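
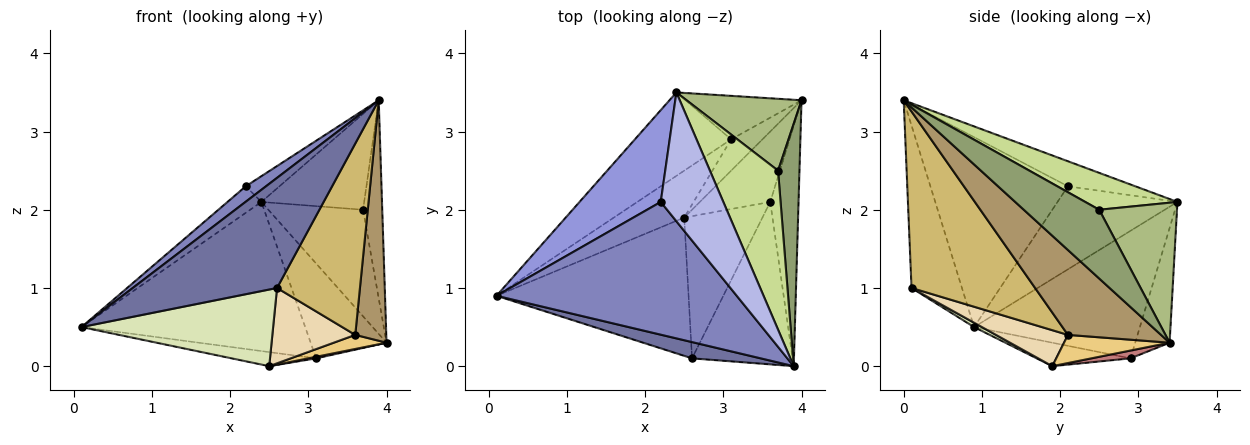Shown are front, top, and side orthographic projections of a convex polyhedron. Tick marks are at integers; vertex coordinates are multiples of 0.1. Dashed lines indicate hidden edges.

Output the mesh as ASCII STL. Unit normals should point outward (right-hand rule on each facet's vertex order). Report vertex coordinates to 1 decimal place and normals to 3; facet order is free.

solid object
 facet normal -0.327 -0.935 0.138
  outer loop
   vertex 2.6 0.1 1.0
   vertex 3.9 0.0 3.4
   vertex 0.1 0.9 0.5
  endloop
 endfacet
 facet normal -0.618 -0.091 0.781
  outer loop
   vertex 2.2 2.1 2.3
   vertex 0.1 0.9 0.5
   vertex 3.9 0.0 3.4
  endloop
 endfacet
 facet normal -0.701 0.198 0.685
  outer loop
   vertex 2.2 2.1 2.3
   vertex 2.4 3.5 2.1
   vertex 0.1 0.9 0.5
  endloop
 endfacet
 facet normal -0.365 0.183 0.913
  outer loop
   vertex 2.2 2.1 2.3
   vertex 3.9 0.0 3.4
   vertex 2.4 3.5 2.1
  endloop
 endfacet
 facet normal 0.928 0.236 0.289
  outer loop
   vertex 3.7 2.5 2.0
   vertex 3.9 0.0 3.4
   vertex 4.0 3.4 0.3
  endloop
 endfacet
 facet normal 0.563 0.685 0.462
  outer loop
   vertex 3.7 2.5 2.0
   vertex 4.0 3.4 0.3
   vertex 2.4 3.5 2.1
  endloop
 endfacet
 facet normal 0.420 0.469 0.777
  outer loop
   vertex 3.7 2.5 2.0
   vertex 2.4 3.5 2.1
   vertex 3.9 0.0 3.4
  endloop
 endfacet
 facet normal 0.020 -0.485 -0.874
  outer loop
   vertex 2.5 1.9 0.0
   vertex 2.6 0.1 1.0
   vertex 0.1 0.9 0.5
  endloop
 endfacet
 facet normal 0.905 -0.302 -0.302
  outer loop
   vertex 3.6 2.1 0.4
   vertex 4.0 3.4 0.3
   vertex 3.9 0.0 3.4
  endloop
 endfacet
 facet normal 0.751 -0.504 -0.428
  outer loop
   vertex 3.6 2.1 0.4
   vertex 3.9 0.0 3.4
   vertex 2.6 0.1 1.0
  endloop
 endfacet
 facet normal 0.365 -0.183 -0.913
  outer loop
   vertex 3.6 2.1 0.4
   vertex 2.5 1.9 0.0
   vertex 4.0 3.4 0.3
  endloop
 endfacet
 facet normal 0.377 -0.434 -0.819
  outer loop
   vertex 3.6 2.1 0.4
   vertex 2.6 0.1 1.0
   vertex 2.5 1.9 0.0
  endloop
 endfacet
 facet normal -0.304 0.274 -0.912
  outer loop
   vertex 3.1 2.9 0.1
   vertex 2.5 1.9 0.0
   vertex 0.1 0.9 0.5
  endloop
 endfacet
 facet normal 0.242 -0.048 -0.969
  outer loop
   vertex 3.1 2.9 0.1
   vertex 4.0 3.4 0.3
   vertex 2.5 1.9 0.0
  endloop
 endfacet
 facet normal -0.543 0.733 -0.410
  outer loop
   vertex 3.1 2.9 0.1
   vertex 0.1 0.9 0.5
   vertex 2.4 3.5 2.1
  endloop
 endfacet
 facet normal -0.381 0.840 -0.385
  outer loop
   vertex 3.1 2.9 0.1
   vertex 2.4 3.5 2.1
   vertex 4.0 3.4 0.3
  endloop
 endfacet
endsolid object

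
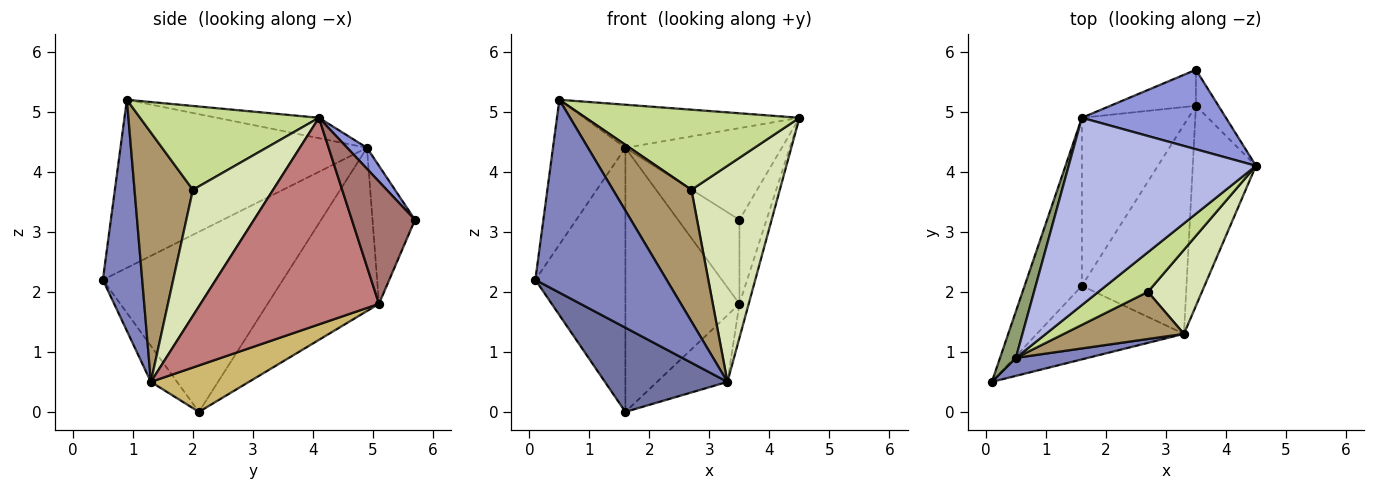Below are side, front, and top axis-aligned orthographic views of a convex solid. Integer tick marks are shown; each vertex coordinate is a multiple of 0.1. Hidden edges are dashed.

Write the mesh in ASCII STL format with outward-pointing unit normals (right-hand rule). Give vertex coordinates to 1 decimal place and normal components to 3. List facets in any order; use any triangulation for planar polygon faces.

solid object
 facet normal -0.159 -0.744 -0.649
  outer loop
   vertex 3.3 1.3 0.5
   vertex 0.1 0.5 2.2
   vertex 1.6 2.1 0.0
  endloop
 endfacet
 facet normal 0.286 -0.954 0.089
  outer loop
   vertex 3.3 1.3 0.5
   vertex 0.5 0.9 5.2
   vertex 0.1 0.5 2.2
  endloop
 endfacet
 facet normal 0.095 0.752 0.652
  outer loop
   vertex 1.6 4.9 4.4
   vertex 4.5 4.1 4.9
   vertex 3.5 5.7 3.2
  endloop
 endfacet
 facet normal -0.106 0.223 0.969
  outer loop
   vertex 1.6 4.9 4.4
   vertex 0.5 0.9 5.2
   vertex 4.5 4.1 4.9
  endloop
 endfacet
 facet normal -0.956 0.281 0.090
  outer loop
   vertex 1.6 4.9 4.4
   vertex 0.1 0.5 2.2
   vertex 0.5 0.9 5.2
  endloop
 endfacet
 facet normal -0.860 0.430 -0.274
  outer loop
   vertex 1.6 4.9 4.4
   vertex 1.6 2.1 0.0
   vertex 0.1 0.5 2.2
  endloop
 endfacet
 facet normal 0.600 -0.717 0.354
  outer loop
   vertex 2.7 2.0 3.7
   vertex 4.5 4.1 4.9
   vertex 0.5 0.9 5.2
  endloop
 endfacet
 facet normal 0.646 -0.712 0.277
  outer loop
   vertex 2.7 2.0 3.7
   vertex 3.3 1.3 0.5
   vertex 4.5 4.1 4.9
  endloop
 endfacet
 facet normal 0.574 -0.771 0.276
  outer loop
   vertex 2.7 2.0 3.7
   vertex 0.5 0.9 5.2
   vertex 3.3 1.3 0.5
  endloop
 endfacet
 facet normal 0.390 0.280 -0.877
  outer loop
   vertex 3.5 5.1 1.8
   vertex 3.3 1.3 0.5
   vertex 1.6 2.1 0.0
  endloop
 endfacet
 facet normal -0.537 0.776 -0.332
  outer loop
   vertex 3.5 5.1 1.8
   vertex 1.6 4.9 4.4
   vertex 3.5 5.7 3.2
  endloop
 endfacet
 facet normal -0.636 0.651 -0.414
  outer loop
   vertex 3.5 5.1 1.8
   vertex 1.6 2.1 0.0
   vertex 1.6 4.9 4.4
  endloop
 endfacet
 facet normal 0.906 0.389 -0.167
  outer loop
   vertex 3.5 5.1 1.8
   vertex 3.5 5.7 3.2
   vertex 4.5 4.1 4.9
  endloop
 endfacet
 facet normal 0.955 0.050 -0.292
  outer loop
   vertex 3.5 5.1 1.8
   vertex 4.5 4.1 4.9
   vertex 3.3 1.3 0.5
  endloop
 endfacet
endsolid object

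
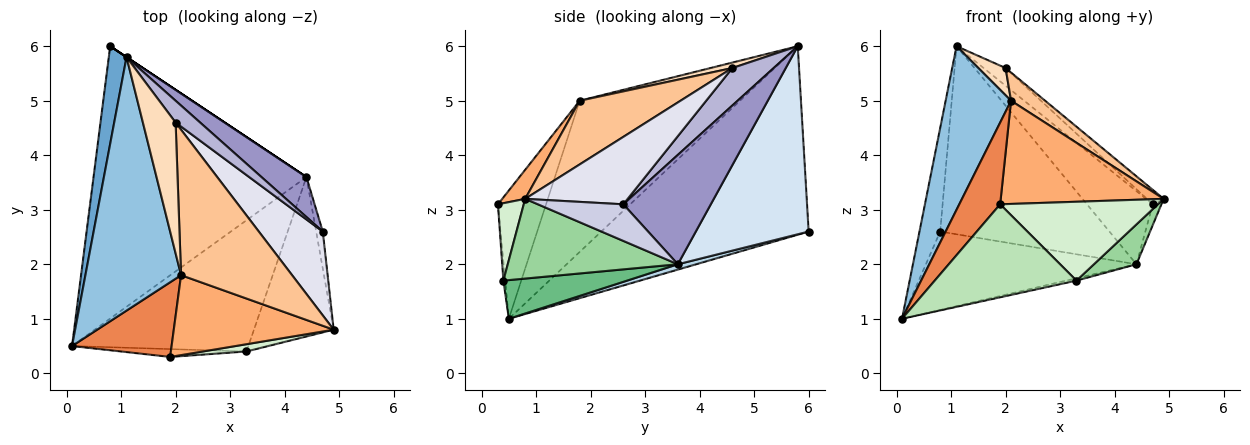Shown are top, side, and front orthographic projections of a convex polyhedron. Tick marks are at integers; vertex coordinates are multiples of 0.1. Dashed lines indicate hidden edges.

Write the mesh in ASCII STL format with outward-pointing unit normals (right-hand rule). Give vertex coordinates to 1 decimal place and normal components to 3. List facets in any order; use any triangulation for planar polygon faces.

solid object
 facet normal -0.991 0.099 0.093
  outer loop
   vertex 1.1 5.8 6.0
   vertex 0.8 6.0 2.6
   vertex 0.1 0.5 1.0
  endloop
 endfacet
 facet normal -0.799 -0.326 0.505
  outer loop
   vertex 2.1 1.8 5.0
   vertex 1.1 5.8 6.0
   vertex 0.1 0.5 1.0
  endloop
 endfacet
 facet normal 0.024 0.276 -0.961
  outer loop
   vertex 4.4 3.6 2.0
   vertex 0.1 0.5 1.0
   vertex 0.8 6.0 2.6
  endloop
 endfacet
 facet normal 0.555 0.832 0.000
  outer loop
   vertex 4.4 3.6 2.0
   vertex 0.8 6.0 2.6
   vertex 1.1 5.8 6.0
  endloop
 endfacet
 facet normal -0.656 -0.557 0.509
  outer loop
   vertex 1.9 0.3 3.1
   vertex 2.1 1.8 5.0
   vertex 0.1 0.5 1.0
  endloop
 endfacet
 facet normal 0.111 -0.786 0.609
  outer loop
   vertex 1.9 0.3 3.1
   vertex 4.9 0.8 3.2
   vertex 2.1 1.8 5.0
  endloop
 endfacet
 facet normal 0.491 -0.166 0.855
  outer loop
   vertex 2.0 4.6 5.6
   vertex 2.1 1.8 5.0
   vertex 4.9 0.8 3.2
  endloop
 endfacet
 facet normal 0.161 -0.201 0.966
  outer loop
   vertex 2.0 4.6 5.6
   vertex 1.1 5.8 6.0
   vertex 2.1 1.8 5.0
  endloop
 endfacet
 facet normal 0.214 0.018 -0.977
  outer loop
   vertex 3.3 0.4 1.7
   vertex 0.1 0.5 1.0
   vertex 4.4 3.6 2.0
  endloop
 endfacet
 facet normal 0.696 -0.174 -0.696
  outer loop
   vertex 3.3 0.4 1.7
   vertex 4.4 3.6 2.0
   vertex 4.9 0.8 3.2
  endloop
 endfacet
 facet normal -0.013 -0.996 -0.084
  outer loop
   vertex 3.3 0.4 1.7
   vertex 1.9 0.3 3.1
   vertex 0.1 0.5 1.0
  endloop
 endfacet
 facet normal 0.161 -0.983 0.091
  outer loop
   vertex 3.3 0.4 1.7
   vertex 4.9 0.8 3.2
   vertex 1.9 0.3 3.1
  endloop
 endfacet
 facet normal 0.759 0.571 0.312
  outer loop
   vertex 4.7 2.6 3.1
   vertex 4.4 3.6 2.0
   vertex 1.1 5.8 6.0
  endloop
 endfacet
 facet normal 0.764 0.407 0.500
  outer loop
   vertex 4.7 2.6 3.1
   vertex 1.1 5.8 6.0
   vertex 2.0 4.6 5.6
  endloop
 endfacet
 facet normal 0.979 0.099 -0.177
  outer loop
   vertex 4.7 2.6 3.1
   vertex 4.9 0.8 3.2
   vertex 4.4 3.6 2.0
  endloop
 endfacet
 facet normal 0.720 0.118 0.684
  outer loop
   vertex 4.7 2.6 3.1
   vertex 2.0 4.6 5.6
   vertex 4.9 0.8 3.2
  endloop
 endfacet
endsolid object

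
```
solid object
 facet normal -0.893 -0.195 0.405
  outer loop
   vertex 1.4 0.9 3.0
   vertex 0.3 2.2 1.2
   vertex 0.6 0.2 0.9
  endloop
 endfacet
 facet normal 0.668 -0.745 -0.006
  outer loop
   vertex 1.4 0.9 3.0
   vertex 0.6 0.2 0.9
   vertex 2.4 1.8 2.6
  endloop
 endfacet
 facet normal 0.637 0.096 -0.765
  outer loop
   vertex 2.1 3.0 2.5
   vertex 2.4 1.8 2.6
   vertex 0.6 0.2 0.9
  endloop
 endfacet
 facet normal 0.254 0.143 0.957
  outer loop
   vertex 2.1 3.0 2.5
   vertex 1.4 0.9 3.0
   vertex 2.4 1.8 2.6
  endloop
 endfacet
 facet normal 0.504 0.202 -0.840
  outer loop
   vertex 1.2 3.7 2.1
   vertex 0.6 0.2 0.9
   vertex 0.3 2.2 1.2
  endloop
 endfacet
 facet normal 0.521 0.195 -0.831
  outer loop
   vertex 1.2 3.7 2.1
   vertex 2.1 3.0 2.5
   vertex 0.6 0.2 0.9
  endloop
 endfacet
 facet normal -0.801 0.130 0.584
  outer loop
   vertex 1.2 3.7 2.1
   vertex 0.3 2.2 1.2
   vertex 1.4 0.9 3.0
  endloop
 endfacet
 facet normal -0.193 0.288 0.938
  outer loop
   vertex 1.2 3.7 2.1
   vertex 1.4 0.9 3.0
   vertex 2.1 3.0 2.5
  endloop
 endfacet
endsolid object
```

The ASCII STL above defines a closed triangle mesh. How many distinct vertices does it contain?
6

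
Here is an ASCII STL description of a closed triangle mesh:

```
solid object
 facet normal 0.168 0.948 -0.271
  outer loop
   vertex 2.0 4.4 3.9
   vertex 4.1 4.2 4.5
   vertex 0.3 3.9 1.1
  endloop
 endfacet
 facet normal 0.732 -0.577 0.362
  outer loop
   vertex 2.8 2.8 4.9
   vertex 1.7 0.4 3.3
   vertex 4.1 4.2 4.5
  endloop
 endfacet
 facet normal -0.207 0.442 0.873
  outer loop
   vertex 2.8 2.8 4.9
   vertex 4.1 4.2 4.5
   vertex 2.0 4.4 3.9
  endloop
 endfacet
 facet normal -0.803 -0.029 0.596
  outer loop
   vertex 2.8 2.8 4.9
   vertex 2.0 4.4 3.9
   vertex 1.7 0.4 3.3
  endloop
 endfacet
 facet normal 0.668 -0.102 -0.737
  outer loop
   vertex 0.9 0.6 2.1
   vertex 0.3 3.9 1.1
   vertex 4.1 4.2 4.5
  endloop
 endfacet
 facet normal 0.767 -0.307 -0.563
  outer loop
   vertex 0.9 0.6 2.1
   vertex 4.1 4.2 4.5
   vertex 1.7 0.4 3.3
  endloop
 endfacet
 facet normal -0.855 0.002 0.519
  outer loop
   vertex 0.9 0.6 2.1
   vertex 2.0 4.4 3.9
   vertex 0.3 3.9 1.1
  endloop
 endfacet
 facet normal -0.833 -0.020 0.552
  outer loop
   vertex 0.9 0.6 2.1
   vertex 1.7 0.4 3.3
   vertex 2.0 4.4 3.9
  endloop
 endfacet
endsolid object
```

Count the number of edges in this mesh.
12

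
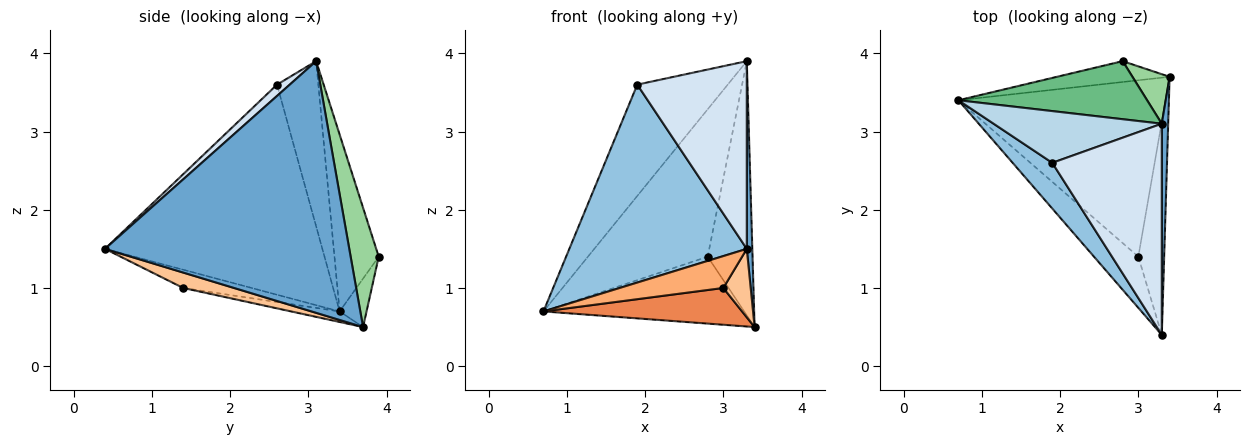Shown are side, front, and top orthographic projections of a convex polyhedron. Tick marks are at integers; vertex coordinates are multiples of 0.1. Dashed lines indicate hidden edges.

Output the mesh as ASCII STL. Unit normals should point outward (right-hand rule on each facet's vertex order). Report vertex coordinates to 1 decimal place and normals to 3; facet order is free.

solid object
 facet normal 0.999 -0.023 0.025
  outer loop
   vertex 3.3 3.1 3.9
   vertex 3.3 0.4 1.5
   vertex 3.4 3.7 0.5
  endloop
 endfacet
 facet normal -0.767 -0.626 0.145
  outer loop
   vertex 1.9 2.6 3.6
   vertex 0.7 3.4 0.7
   vertex 3.3 0.4 1.5
  endloop
 endfacet
 facet normal -0.383 0.838 0.389
  outer loop
   vertex 1.9 2.6 3.6
   vertex 3.3 3.1 3.9
   vertex 0.7 3.4 0.7
  endloop
 endfacet
 facet normal 0.077 -0.662 0.745
  outer loop
   vertex 1.9 2.6 3.6
   vertex 3.3 0.4 1.5
   vertex 3.3 3.1 3.9
  endloop
 endfacet
 facet normal -0.050 -0.204 -0.978
  outer loop
   vertex 3.0 1.4 1.0
   vertex 0.7 3.4 0.7
   vertex 3.4 3.7 0.5
  endloop
 endfacet
 facet normal -0.330 -0.499 -0.801
  outer loop
   vertex 3.0 1.4 1.0
   vertex 3.3 0.4 1.5
   vertex 0.7 3.4 0.7
  endloop
 endfacet
 facet normal 0.494 -0.266 -0.828
  outer loop
   vertex 3.0 1.4 1.0
   vertex 3.4 3.7 0.5
   vertex 3.3 0.4 1.5
  endloop
 endfacet
 facet normal -0.127 0.947 -0.295
  outer loop
   vertex 2.8 3.9 1.4
   vertex 3.4 3.7 0.5
   vertex 0.7 3.4 0.7
  endloop
 endfacet
 facet normal -0.325 0.880 0.347
  outer loop
   vertex 2.8 3.9 1.4
   vertex 0.7 3.4 0.7
   vertex 3.3 3.1 3.9
  endloop
 endfacet
 facet normal 0.523 0.836 0.163
  outer loop
   vertex 2.8 3.9 1.4
   vertex 3.3 3.1 3.9
   vertex 3.4 3.7 0.5
  endloop
 endfacet
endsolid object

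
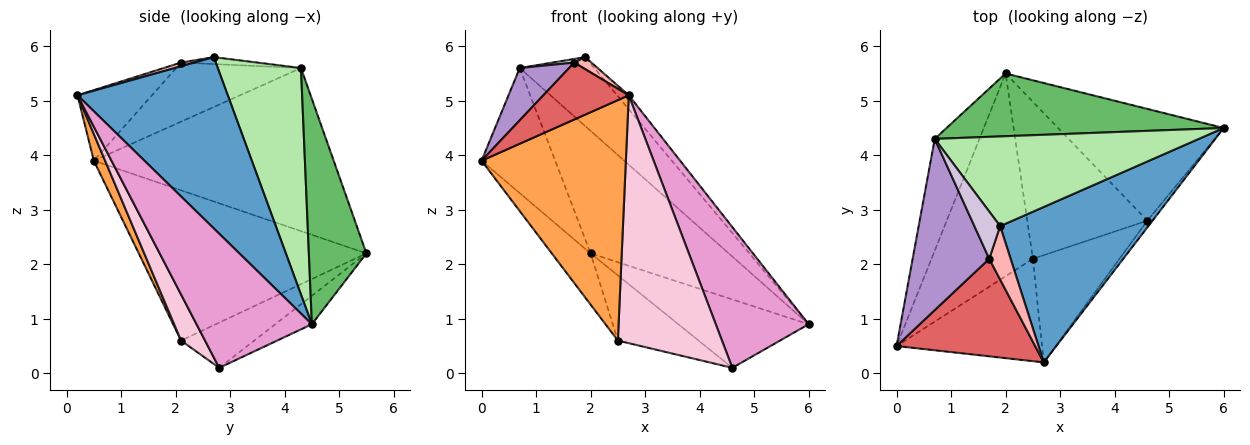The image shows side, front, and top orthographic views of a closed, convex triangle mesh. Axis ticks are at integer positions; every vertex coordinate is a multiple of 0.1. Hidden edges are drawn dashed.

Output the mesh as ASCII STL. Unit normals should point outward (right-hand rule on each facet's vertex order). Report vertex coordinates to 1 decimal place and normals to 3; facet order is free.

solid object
 facet normal 0.755 0.059 0.653
  outer loop
   vertex 2.7 0.2 5.1
   vertex 6.0 4.5 0.9
   vertex 1.9 2.7 5.8
  endloop
 endfacet
 facet normal -0.821 0.140 -0.554
  outer loop
   vertex 2.5 2.1 0.6
   vertex 0.0 0.5 3.9
   vertex 2.0 5.5 2.2
  endloop
 endfacet
 facet normal 0.072 -0.918 -0.391
  outer loop
   vertex 2.5 2.1 0.6
   vertex 2.7 0.2 5.1
   vertex 0.0 0.5 3.9
  endloop
 endfacet
 facet normal -0.925 0.284 -0.253
  outer loop
   vertex 0.7 4.3 5.6
   vertex 2.0 5.5 2.2
   vertex 0.0 0.5 3.9
  endloop
 endfacet
 facet normal 0.348 0.835 0.427
  outer loop
   vertex 0.7 4.3 5.6
   vertex 6.0 4.5 0.9
   vertex 2.0 5.5 2.2
  endloop
 endfacet
 facet normal 0.562 0.504 0.656
  outer loop
   vertex 0.7 4.3 5.6
   vertex 1.9 2.7 5.8
   vertex 6.0 4.5 0.9
  endloop
 endfacet
 facet normal -0.403 -0.462 0.790
  outer loop
   vertex 1.7 2.1 5.7
   vertex 0.0 0.5 3.9
   vertex 2.7 0.2 5.1
  endloop
 endfacet
 facet normal 0.167 -0.216 0.962
  outer loop
   vertex 1.7 2.1 5.7
   vertex 2.7 0.2 5.1
   vertex 1.9 2.7 5.8
  endloop
 endfacet
 facet normal -0.594 -0.235 0.770
  outer loop
   vertex 1.7 2.1 5.7
   vertex 0.7 4.3 5.6
   vertex 0.0 0.5 3.9
  endloop
 endfacet
 facet normal -0.259 -0.074 0.963
  outer loop
   vertex 1.7 2.1 5.7
   vertex 1.9 2.7 5.8
   vertex 0.7 4.3 5.6
  endloop
 endfacet
 facet normal -0.145 0.517 -0.844
  outer loop
   vertex 4.6 2.8 0.1
   vertex 2.0 5.5 2.2
   vertex 6.0 4.5 0.9
  endloop
 endfacet
 facet normal -0.328 0.362 -0.872
  outer loop
   vertex 4.6 2.8 0.1
   vertex 2.5 2.1 0.6
   vertex 2.0 5.5 2.2
  endloop
 endfacet
 facet normal 0.778 -0.627 -0.030
  outer loop
   vertex 4.6 2.8 0.1
   vertex 6.0 4.5 0.9
   vertex 2.7 0.2 5.1
  endloop
 endfacet
 facet normal 0.207 -0.898 -0.388
  outer loop
   vertex 4.6 2.8 0.1
   vertex 2.7 0.2 5.1
   vertex 2.5 2.1 0.6
  endloop
 endfacet
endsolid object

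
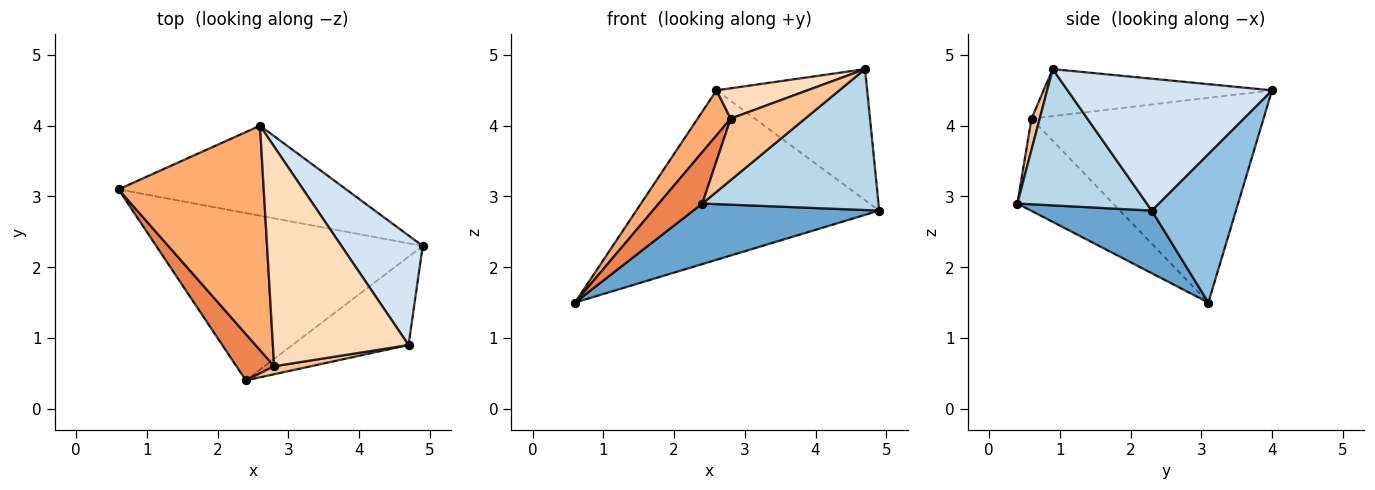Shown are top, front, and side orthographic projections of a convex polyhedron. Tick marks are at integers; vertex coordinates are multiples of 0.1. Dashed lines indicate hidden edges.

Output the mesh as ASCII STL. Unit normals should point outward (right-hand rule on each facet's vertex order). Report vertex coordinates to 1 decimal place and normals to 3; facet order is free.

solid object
 facet normal 0.216 -0.332 -0.918
  outer loop
   vertex 2.4 0.4 2.9
   vertex 0.6 3.1 1.5
   vertex 4.9 2.3 2.8
  endloop
 endfacet
 facet normal 0.293 0.845 -0.448
  outer loop
   vertex 2.6 4.0 4.5
   vertex 4.9 2.3 2.8
   vertex 0.6 3.1 1.5
  endloop
 endfacet
 facet normal 0.529 -0.719 -0.451
  outer loop
   vertex 4.7 0.9 4.8
   vertex 2.4 0.4 2.9
   vertex 4.9 2.3 2.8
  endloop
 endfacet
 facet normal 0.721 0.532 0.444
  outer loop
   vertex 4.7 0.9 4.8
   vertex 4.9 2.3 2.8
   vertex 2.6 4.0 4.5
  endloop
 endfacet
 facet normal -0.853 -0.388 0.349
  outer loop
   vertex 2.8 0.6 4.1
   vertex 0.6 3.1 1.5
   vertex 2.4 0.4 2.9
  endloop
 endfacet
 facet normal -0.810 -0.115 0.575
  outer loop
   vertex 2.8 0.6 4.1
   vertex 2.6 4.0 4.5
   vertex 0.6 3.1 1.5
  endloop
 endfacet
 facet normal 0.108 -0.986 0.128
  outer loop
   vertex 2.8 0.6 4.1
   vertex 2.4 0.4 2.9
   vertex 4.7 0.9 4.8
  endloop
 endfacet
 facet normal -0.325 -0.129 0.937
  outer loop
   vertex 2.8 0.6 4.1
   vertex 4.7 0.9 4.8
   vertex 2.6 4.0 4.5
  endloop
 endfacet
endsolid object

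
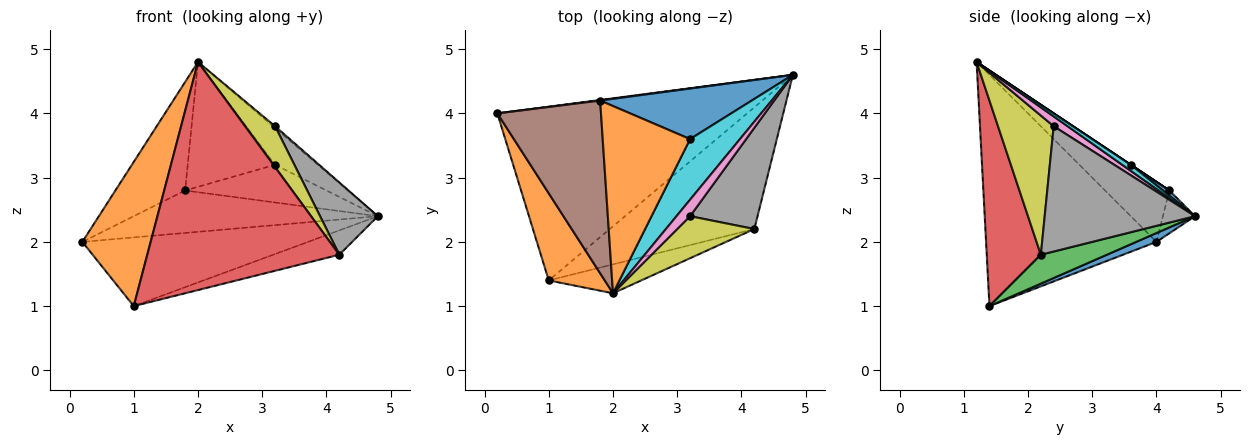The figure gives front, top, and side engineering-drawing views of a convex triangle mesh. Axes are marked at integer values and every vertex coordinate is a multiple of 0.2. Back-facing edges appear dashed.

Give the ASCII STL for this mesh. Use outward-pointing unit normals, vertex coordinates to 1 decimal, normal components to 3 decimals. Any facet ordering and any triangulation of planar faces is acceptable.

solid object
 facet normal 0.033 0.368 -0.929
  outer loop
   vertex 1.0 1.4 1.0
   vertex 0.2 4.0 2.0
   vertex 4.8 4.6 2.4
  endloop
 endfacet
 facet normal -0.906 -0.363 0.219
  outer loop
   vertex 1.0 1.4 1.0
   vertex 2.0 1.2 4.8
   vertex 0.2 4.0 2.0
  endloop
 endfacet
 facet normal 0.192 0.192 -0.962
  outer loop
   vertex 4.2 2.2 1.8
   vertex 1.0 1.4 1.0
   vertex 4.8 4.6 2.4
  endloop
 endfacet
 facet normal 0.269 -0.955 -0.121
  outer loop
   vertex 4.2 2.2 1.8
   vertex 2.0 1.2 4.8
   vertex 1.0 1.4 1.0
  endloop
 endfacet
 facet normal -0.130 0.991 0.013
  outer loop
   vertex 1.8 4.2 2.8
   vertex 4.8 4.6 2.4
   vertex 0.2 4.0 2.0
  endloop
 endfacet
 facet normal -0.440 0.478 0.760
  outer loop
   vertex 1.8 4.2 2.8
   vertex 0.2 4.0 2.0
   vertex 2.0 1.2 4.8
  endloop
 endfacet
 facet normal 0.583 0.090 0.807
  outer loop
   vertex 3.2 2.4 3.8
   vertex 4.8 4.6 2.4
   vertex 2.0 1.2 4.8
  endloop
 endfacet
 facet normal 0.834 -0.321 0.449
  outer loop
   vertex 3.2 2.4 3.8
   vertex 4.2 2.2 1.8
   vertex 4.8 4.6 2.4
  endloop
 endfacet
 facet normal 0.791 -0.426 0.438
  outer loop
   vertex 3.2 2.4 3.8
   vertex 2.0 1.2 4.8
   vertex 4.2 2.2 1.8
  endloop
 endfacet
 facet normal 0.103 0.516 0.851
  outer loop
   vertex 3.2 3.6 3.2
   vertex 2.0 1.2 4.8
   vertex 4.8 4.6 2.4
  endloop
 endfacet
 facet normal 0.027 0.598 0.801
  outer loop
   vertex 3.2 3.6 3.2
   vertex 4.8 4.6 2.4
   vertex 1.8 4.2 2.8
  endloop
 endfacet
 facet normal 0.000 0.555 0.832
  outer loop
   vertex 3.2 3.6 3.2
   vertex 1.8 4.2 2.8
   vertex 2.0 1.2 4.8
  endloop
 endfacet
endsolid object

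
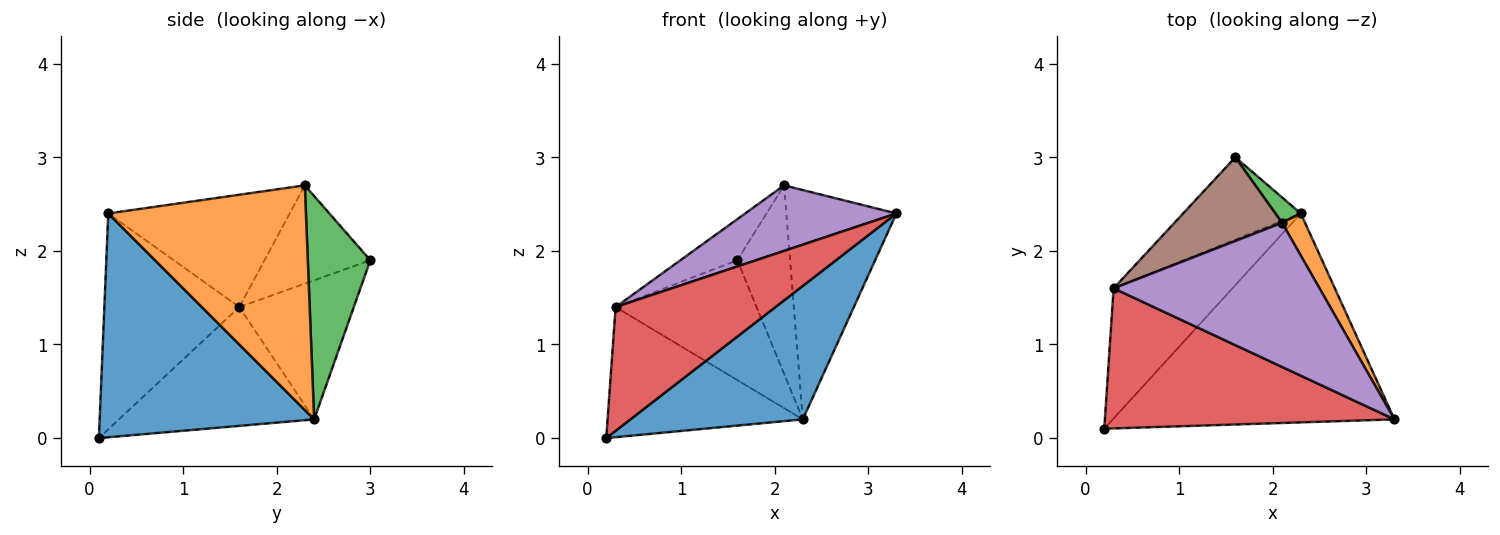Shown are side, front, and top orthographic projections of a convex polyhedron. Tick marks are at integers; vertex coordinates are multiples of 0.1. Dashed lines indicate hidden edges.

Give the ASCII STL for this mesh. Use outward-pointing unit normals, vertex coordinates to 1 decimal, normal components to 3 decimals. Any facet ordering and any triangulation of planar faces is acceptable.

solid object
 facet normal 0.557 -0.447 -0.700
  outer loop
   vertex 2.3 2.4 0.2
   vertex 3.3 0.2 2.4
   vertex 0.2 0.1 0.0
  endloop
 endfacet
 facet normal 0.870 0.485 0.089
  outer loop
   vertex 2.3 2.4 0.2
   vertex 2.1 2.3 2.7
   vertex 3.3 0.2 2.4
  endloop
 endfacet
 facet normal 0.761 0.643 0.087
  outer loop
   vertex 2.3 2.4 0.2
   vertex 1.6 3.0 1.9
   vertex 2.1 2.3 2.7
  endloop
 endfacet
 facet normal -0.488 -0.578 0.654
  outer loop
   vertex 0.3 1.6 1.4
   vertex 0.2 0.1 0.0
   vertex 3.3 0.2 2.4
  endloop
 endfacet
 facet normal -0.445 -0.371 0.815
  outer loop
   vertex 0.3 1.6 1.4
   vertex 3.3 0.2 2.4
   vertex 2.1 2.3 2.7
  endloop
 endfacet
 facet normal -0.634 0.341 0.694
  outer loop
   vertex 0.3 1.6 1.4
   vertex 2.1 2.3 2.7
   vertex 1.6 3.0 1.9
  endloop
 endfacet
 facet normal -0.577 0.577 -0.577
  outer loop
   vertex 0.3 1.6 1.4
   vertex 2.3 2.4 0.2
   vertex 0.2 0.1 0.0
  endloop
 endfacet
 facet normal -0.556 0.685 -0.471
  outer loop
   vertex 0.3 1.6 1.4
   vertex 1.6 3.0 1.9
   vertex 2.3 2.4 0.2
  endloop
 endfacet
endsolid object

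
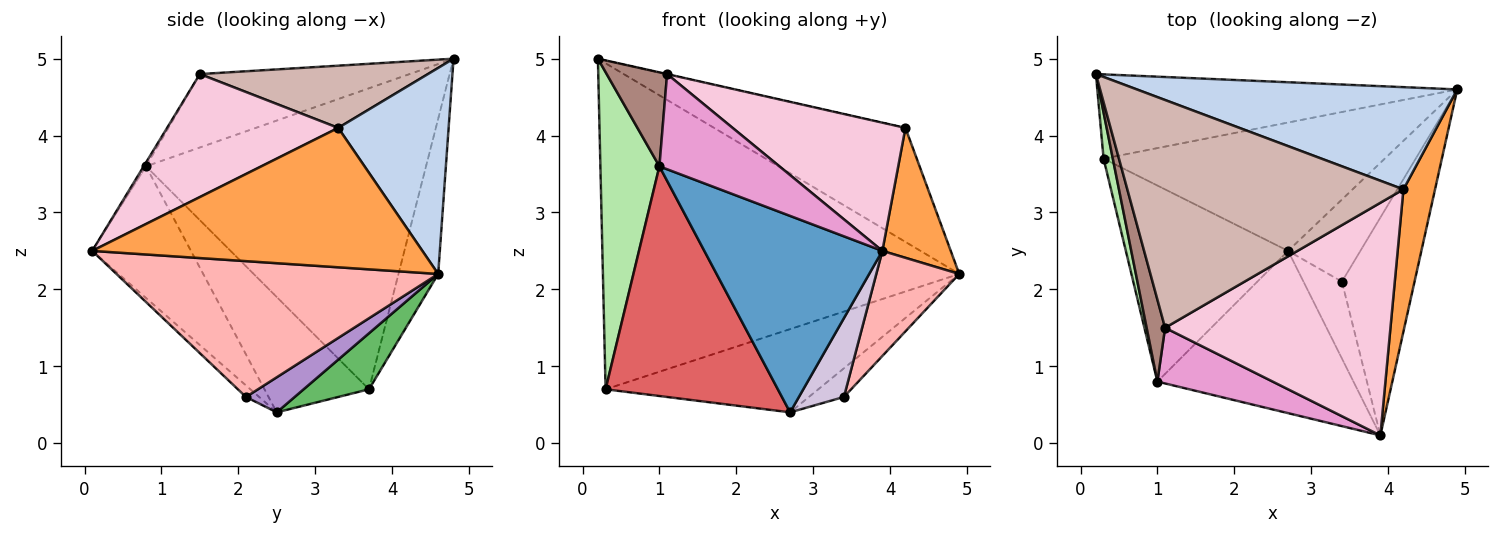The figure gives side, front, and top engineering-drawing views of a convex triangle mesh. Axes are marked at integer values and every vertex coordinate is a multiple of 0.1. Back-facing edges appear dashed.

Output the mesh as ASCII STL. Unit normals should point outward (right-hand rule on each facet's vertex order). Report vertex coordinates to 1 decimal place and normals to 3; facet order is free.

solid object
 facet normal -0.393 -0.709 -0.586
  outer loop
   vertex 1.0 0.8 3.6
   vertex 2.7 2.5 0.4
   vertex 3.9 0.1 2.5
  endloop
 endfacet
 facet normal 0.395 0.684 0.613
  outer loop
   vertex 4.2 3.3 4.1
   vertex 4.9 4.6 2.2
   vertex 0.2 4.8 5.0
  endloop
 endfacet
 facet normal 0.956 -0.198 0.217
  outer loop
   vertex 4.2 3.3 4.1
   vertex 3.9 0.1 2.5
   vertex 4.9 4.6 2.2
  endloop
 endfacet
 facet normal -0.107 0.963 -0.249
  outer loop
   vertex 0.3 3.7 0.7
   vertex 0.2 4.8 5.0
   vertex 4.9 4.6 2.2
  endloop
 endfacet
 facet normal 0.165 0.537 -0.828
  outer loop
   vertex 0.3 3.7 0.7
   vertex 4.9 4.6 2.2
   vertex 2.7 2.5 0.4
  endloop
 endfacet
 facet normal -0.978 -0.206 0.030
  outer loop
   vertex 0.3 3.7 0.7
   vertex 1.0 0.8 3.6
   vertex 0.2 4.8 5.0
  endloop
 endfacet
 facet normal -0.419 -0.691 -0.589
  outer loop
   vertex 0.3 3.7 0.7
   vertex 2.7 2.5 0.4
   vertex 1.0 0.8 3.6
  endloop
 endfacet
 facet normal 0.860 -0.222 -0.460
  outer loop
   vertex 3.4 2.1 0.6
   vertex 4.9 4.6 2.2
   vertex 3.9 0.1 2.5
  endloop
 endfacet
 facet normal 0.416 0.300 -0.858
  outer loop
   vertex 3.4 2.1 0.6
   vertex 2.7 2.5 0.4
   vertex 4.9 4.6 2.2
  endloop
 endfacet
 facet normal -0.205 -0.701 -0.683
  outer loop
   vertex 3.4 2.1 0.6
   vertex 3.9 0.1 2.5
   vertex 2.7 2.5 0.4
  endloop
 endfacet
 facet normal -0.934 -0.269 0.235
  outer loop
   vertex 1.1 1.5 4.8
   vertex 0.2 4.8 5.0
   vertex 1.0 0.8 3.6
  endloop
 endfacet
 facet normal 0.220 0.001 0.976
  outer loop
   vertex 1.1 1.5 4.8
   vertex 4.2 3.3 4.1
   vertex 0.2 4.8 5.0
  endloop
 endfacet
 facet normal -0.017 -0.863 0.505
  outer loop
   vertex 1.1 1.5 4.8
   vertex 1.0 0.8 3.6
   vertex 3.9 0.1 2.5
  endloop
 endfacet
 facet normal 0.431 -0.436 0.790
  outer loop
   vertex 1.1 1.5 4.8
   vertex 3.9 0.1 2.5
   vertex 4.2 3.3 4.1
  endloop
 endfacet
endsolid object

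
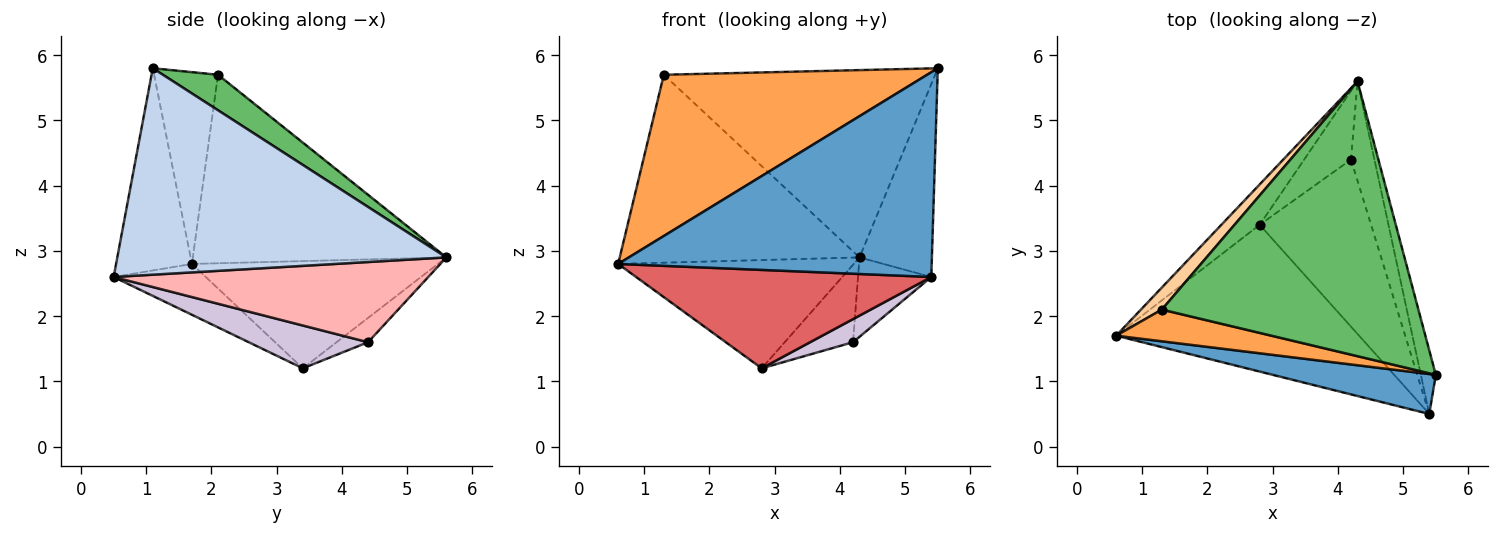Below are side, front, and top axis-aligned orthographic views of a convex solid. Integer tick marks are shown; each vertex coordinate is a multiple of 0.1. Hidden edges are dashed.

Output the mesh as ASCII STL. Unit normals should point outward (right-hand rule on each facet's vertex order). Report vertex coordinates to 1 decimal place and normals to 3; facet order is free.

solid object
 facet normal -0.231 -0.955 0.186
  outer loop
   vertex 5.4 0.5 2.6
   vertex 5.5 1.1 5.8
   vertex 0.6 1.7 2.8
  endloop
 endfacet
 facet normal 0.974 0.214 -0.071
  outer loop
   vertex 5.4 0.5 2.6
   vertex 4.3 5.6 2.9
   vertex 5.5 1.1 5.8
  endloop
 endfacet
 facet normal -0.232 -0.955 0.188
  outer loop
   vertex 1.3 2.1 5.7
   vertex 0.6 1.7 2.8
   vertex 5.5 1.1 5.8
  endloop
 endfacet
 facet normal -0.724 0.685 0.080
  outer loop
   vertex 1.3 2.1 5.7
   vertex 4.3 5.6 2.9
   vertex 0.6 1.7 2.8
  endloop
 endfacet
 facet normal 0.114 0.559 0.821
  outer loop
   vertex 1.3 2.1 5.7
   vertex 5.5 1.1 5.8
   vertex 4.3 5.6 2.9
  endloop
 endfacet
 facet normal -0.699 0.670 -0.250
  outer loop
   vertex 2.8 3.4 1.2
   vertex 0.6 1.7 2.8
   vertex 4.3 5.6 2.9
  endloop
 endfacet
 facet normal -0.171 -0.549 -0.818
  outer loop
   vertex 2.8 3.4 1.2
   vertex 5.4 0.5 2.6
   vertex 0.6 1.7 2.8
  endloop
 endfacet
 facet normal 0.937 0.218 -0.273
  outer loop
   vertex 4.2 4.4 1.6
   vertex 4.3 5.6 2.9
   vertex 5.4 0.5 2.6
  endloop
 endfacet
 facet normal -0.326 0.707 -0.628
  outer loop
   vertex 4.2 4.4 1.6
   vertex 2.8 3.4 1.2
   vertex 4.3 5.6 2.9
  endloop
 endfacet
 facet normal 0.356 -0.128 -0.926
  outer loop
   vertex 4.2 4.4 1.6
   vertex 5.4 0.5 2.6
   vertex 2.8 3.4 1.2
  endloop
 endfacet
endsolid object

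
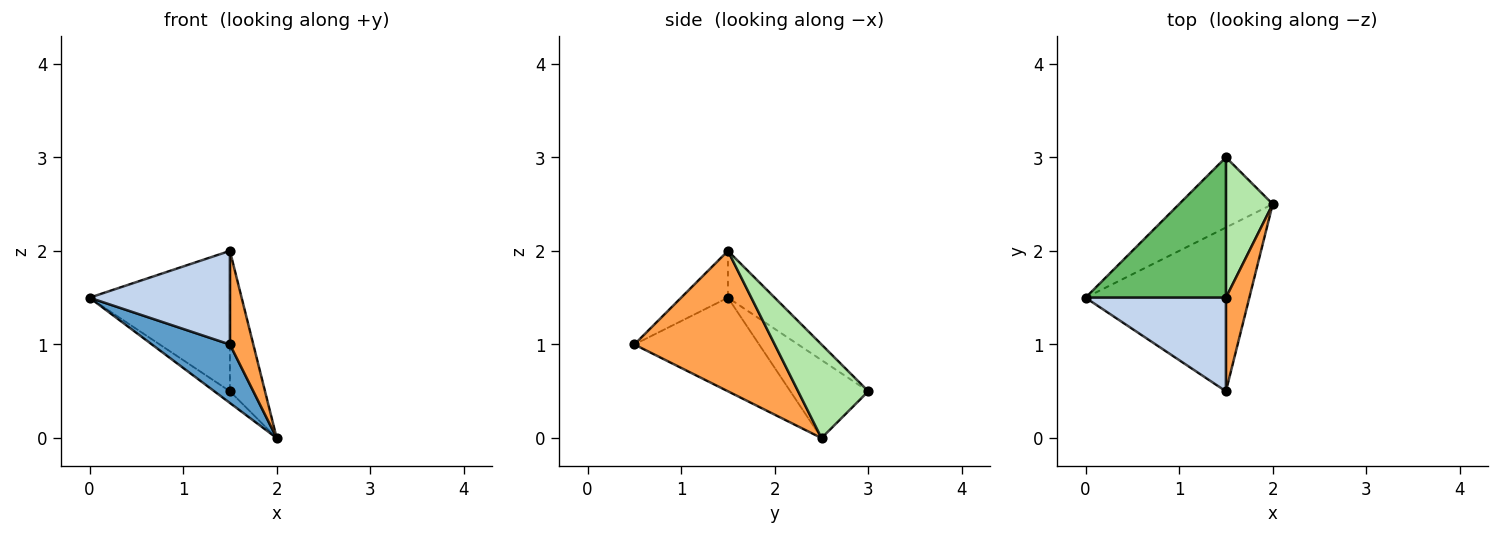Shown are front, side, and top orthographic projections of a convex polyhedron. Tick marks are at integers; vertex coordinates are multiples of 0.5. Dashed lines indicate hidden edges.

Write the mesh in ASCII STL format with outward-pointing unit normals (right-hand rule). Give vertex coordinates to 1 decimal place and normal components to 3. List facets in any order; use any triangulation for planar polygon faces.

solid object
 facet normal -0.474 -0.296 -0.829
  outer loop
   vertex 1.5 0.5 1.0
   vertex 0.0 1.5 1.5
   vertex 2.0 2.5 0.0
  endloop
 endfacet
 facet normal -0.229 -0.688 0.688
  outer loop
   vertex 1.5 1.5 2.0
   vertex 0.0 1.5 1.5
   vertex 1.5 0.5 1.0
  endloop
 endfacet
 facet normal 0.973 -0.162 0.162
  outer loop
   vertex 1.5 1.5 2.0
   vertex 1.5 0.5 1.0
   vertex 2.0 2.5 0.0
  endloop
 endfacet
 facet normal -0.635 0.127 -0.762
  outer loop
   vertex 1.5 3.0 0.5
   vertex 2.0 2.5 0.0
   vertex 0.0 1.5 1.5
  endloop
 endfacet
 facet normal -0.229 0.688 0.688
  outer loop
   vertex 1.5 3.0 0.5
   vertex 0.0 1.5 1.5
   vertex 1.5 1.5 2.0
  endloop
 endfacet
 facet normal 0.816 0.408 0.408
  outer loop
   vertex 1.5 3.0 0.5
   vertex 1.5 1.5 2.0
   vertex 2.0 2.5 0.0
  endloop
 endfacet
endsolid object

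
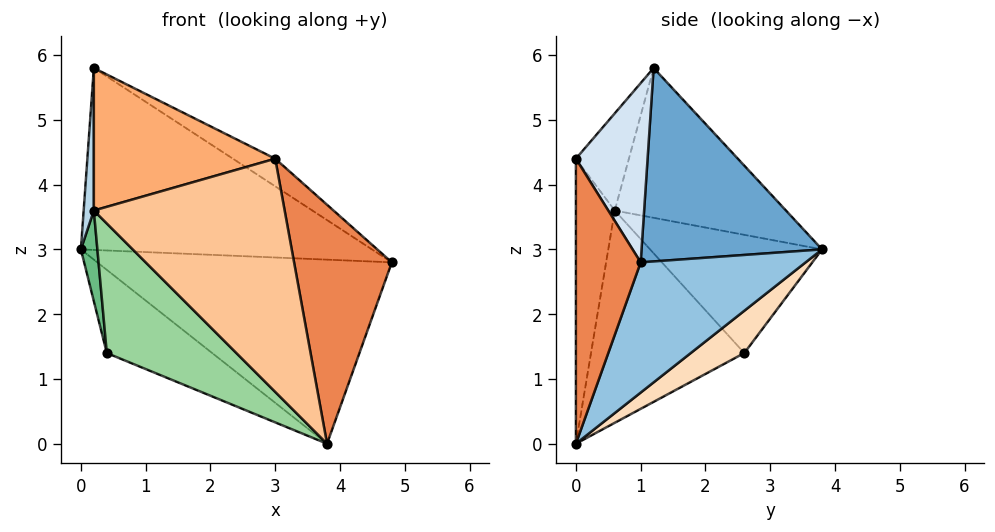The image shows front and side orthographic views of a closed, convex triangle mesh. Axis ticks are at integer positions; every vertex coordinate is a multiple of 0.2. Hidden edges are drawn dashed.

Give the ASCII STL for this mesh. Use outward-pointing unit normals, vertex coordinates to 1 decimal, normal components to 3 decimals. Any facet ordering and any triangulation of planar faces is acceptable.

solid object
 facet normal 0.421 0.679 0.601
  outer loop
   vertex 0.2 1.2 5.8
   vertex 4.8 1.0 2.8
   vertex 0.0 3.8 3.0
  endloop
 endfacet
 facet normal 0.440 0.785 -0.437
  outer loop
   vertex 3.8 0.0 0.0
   vertex 0.0 3.8 3.0
   vertex 4.8 1.0 2.8
  endloop
 endfacet
 facet normal -0.998 -0.059 0.016
  outer loop
   vertex 0.2 0.6 3.6
   vertex 0.2 1.2 5.8
   vertex 0.0 3.8 3.0
  endloop
 endfacet
 facet normal 0.528 0.312 0.790
  outer loop
   vertex 3.0 0.0 4.4
   vertex 4.8 1.0 2.8
   vertex 0.2 1.2 5.8
  endloop
 endfacet
 facet normal 0.550 -0.829 0.100
  outer loop
   vertex 3.0 0.0 4.4
   vertex 3.8 0.0 0.0
   vertex 4.8 1.0 2.8
  endloop
 endfacet
 facet normal -0.271 -0.929 0.253
  outer loop
   vertex 3.0 0.0 4.4
   vertex 0.2 1.2 5.8
   vertex 0.2 0.6 3.6
  endloop
 endfacet
 facet normal -0.199 -0.979 -0.036
  outer loop
   vertex 3.0 0.0 4.4
   vertex 0.2 0.6 3.6
   vertex 3.8 0.0 0.0
  endloop
 endfacet
 facet normal 0.396 0.779 -0.486
  outer loop
   vertex 0.4 2.6 1.4
   vertex 0.0 3.8 3.0
   vertex 3.8 0.0 0.0
  endloop
 endfacet
 facet normal -0.980 -0.094 -0.175
  outer loop
   vertex 0.4 2.6 1.4
   vertex 0.2 0.6 3.6
   vertex 0.0 3.8 3.0
  endloop
 endfacet
 facet normal -0.639 -0.540 -0.549
  outer loop
   vertex 0.4 2.6 1.4
   vertex 3.8 0.0 0.0
   vertex 0.2 0.6 3.6
  endloop
 endfacet
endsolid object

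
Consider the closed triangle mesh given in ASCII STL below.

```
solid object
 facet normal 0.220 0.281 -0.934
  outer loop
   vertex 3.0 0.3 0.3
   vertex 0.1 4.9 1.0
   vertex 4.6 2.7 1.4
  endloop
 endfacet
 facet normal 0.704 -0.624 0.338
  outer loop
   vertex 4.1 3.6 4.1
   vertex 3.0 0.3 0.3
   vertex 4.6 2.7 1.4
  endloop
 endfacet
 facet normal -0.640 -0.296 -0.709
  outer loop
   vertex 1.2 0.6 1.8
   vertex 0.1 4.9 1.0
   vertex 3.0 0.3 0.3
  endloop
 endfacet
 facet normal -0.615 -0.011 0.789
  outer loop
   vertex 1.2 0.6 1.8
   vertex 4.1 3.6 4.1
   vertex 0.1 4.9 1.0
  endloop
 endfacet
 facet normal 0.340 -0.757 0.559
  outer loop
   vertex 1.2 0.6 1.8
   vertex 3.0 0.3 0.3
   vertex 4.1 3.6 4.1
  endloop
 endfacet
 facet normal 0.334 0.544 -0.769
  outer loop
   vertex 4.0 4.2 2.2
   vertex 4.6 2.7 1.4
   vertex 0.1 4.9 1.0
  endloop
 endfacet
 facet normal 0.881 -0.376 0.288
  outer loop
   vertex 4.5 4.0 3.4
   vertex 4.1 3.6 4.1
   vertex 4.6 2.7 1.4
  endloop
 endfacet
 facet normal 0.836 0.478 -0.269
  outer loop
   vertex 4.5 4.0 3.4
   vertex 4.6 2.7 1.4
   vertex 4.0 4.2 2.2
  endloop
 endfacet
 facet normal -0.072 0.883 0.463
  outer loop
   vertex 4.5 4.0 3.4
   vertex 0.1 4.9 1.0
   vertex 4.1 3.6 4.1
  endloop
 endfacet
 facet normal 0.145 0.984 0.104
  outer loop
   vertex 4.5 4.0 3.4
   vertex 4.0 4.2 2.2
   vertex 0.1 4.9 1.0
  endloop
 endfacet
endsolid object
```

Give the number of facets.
10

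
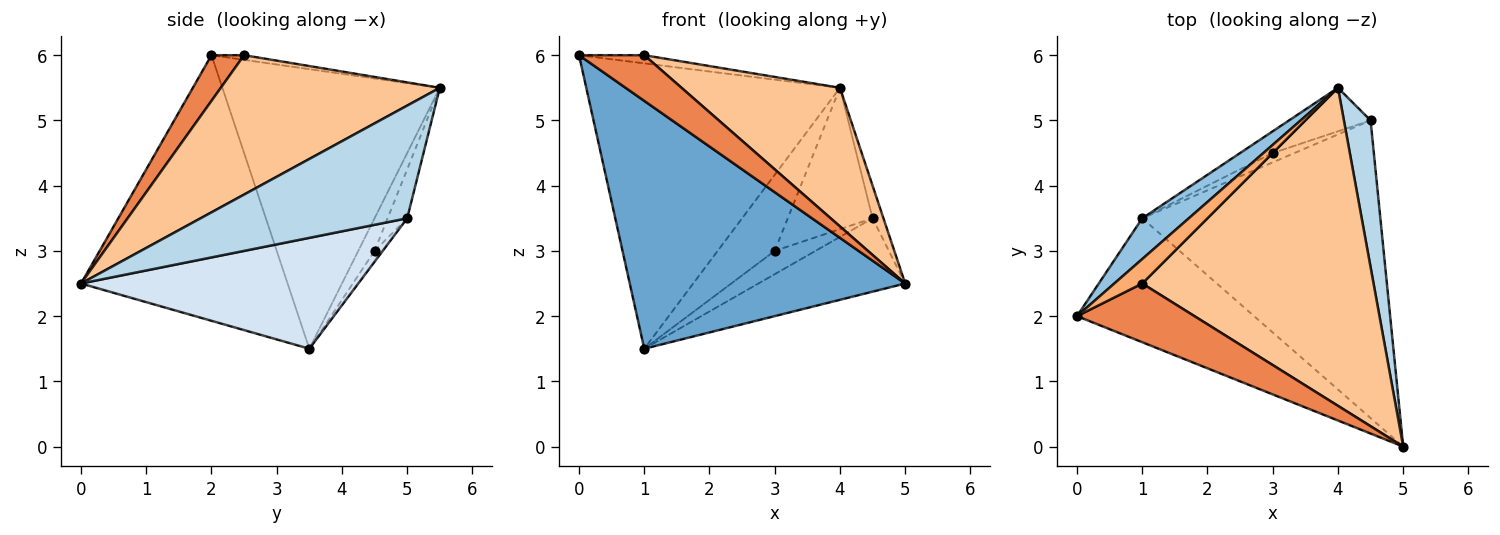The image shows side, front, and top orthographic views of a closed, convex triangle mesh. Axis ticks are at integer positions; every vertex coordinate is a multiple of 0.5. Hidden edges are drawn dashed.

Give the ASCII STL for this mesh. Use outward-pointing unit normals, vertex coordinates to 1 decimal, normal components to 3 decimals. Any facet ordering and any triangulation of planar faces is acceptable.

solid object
 facet normal -0.557 -0.743 -0.371
  outer loop
   vertex 1.0 3.5 1.5
   vertex 5.0 0.0 2.5
   vertex 0.0 2.0 6.0
  endloop
 endfacet
 facet normal -0.647 0.755 0.108
  outer loop
   vertex 1.0 3.5 1.5
   vertex 0.0 2.0 6.0
   vertex 4.0 5.5 5.5
  endloop
 endfacet
 facet normal 0.972 0.051 0.230
  outer loop
   vertex 4.5 5.0 3.5
   vertex 4.0 5.5 5.5
   vertex 5.0 0.0 2.5
  endloop
 endfacet
 facet normal 0.412 0.218 -0.885
  outer loop
   vertex 4.5 5.0 3.5
   vertex 5.0 0.0 2.5
   vertex 1.0 3.5 1.5
  endloop
 endfacet
 facet normal 0.293 -0.587 0.755
  outer loop
   vertex 1.0 2.5 6.0
   vertex 0.0 2.0 6.0
   vertex 5.0 0.0 2.5
  endloop
 endfacet
 facet normal -0.156 0.312 0.937
  outer loop
   vertex 1.0 2.5 6.0
   vertex 4.0 5.5 5.5
   vertex 0.0 2.0 6.0
  endloop
 endfacet
 facet normal 0.484 -0.350 0.802
  outer loop
   vertex 1.0 2.5 6.0
   vertex 5.0 0.0 2.5
   vertex 4.0 5.5 5.5
  endloop
 endfacet
 facet normal -0.265 0.927 -0.265
  outer loop
   vertex 3.0 4.5 3.0
   vertex 1.0 3.5 1.5
   vertex 4.0 5.5 5.5
  endloop
 endfacet
 facet normal -0.215 0.933 -0.287
  outer loop
   vertex 3.0 4.5 3.0
   vertex 4.0 5.5 5.5
   vertex 4.5 5.0 3.5
  endloop
 endfacet
 facet normal -0.183 0.913 -0.365
  outer loop
   vertex 3.0 4.5 3.0
   vertex 4.5 5.0 3.5
   vertex 1.0 3.5 1.5
  endloop
 endfacet
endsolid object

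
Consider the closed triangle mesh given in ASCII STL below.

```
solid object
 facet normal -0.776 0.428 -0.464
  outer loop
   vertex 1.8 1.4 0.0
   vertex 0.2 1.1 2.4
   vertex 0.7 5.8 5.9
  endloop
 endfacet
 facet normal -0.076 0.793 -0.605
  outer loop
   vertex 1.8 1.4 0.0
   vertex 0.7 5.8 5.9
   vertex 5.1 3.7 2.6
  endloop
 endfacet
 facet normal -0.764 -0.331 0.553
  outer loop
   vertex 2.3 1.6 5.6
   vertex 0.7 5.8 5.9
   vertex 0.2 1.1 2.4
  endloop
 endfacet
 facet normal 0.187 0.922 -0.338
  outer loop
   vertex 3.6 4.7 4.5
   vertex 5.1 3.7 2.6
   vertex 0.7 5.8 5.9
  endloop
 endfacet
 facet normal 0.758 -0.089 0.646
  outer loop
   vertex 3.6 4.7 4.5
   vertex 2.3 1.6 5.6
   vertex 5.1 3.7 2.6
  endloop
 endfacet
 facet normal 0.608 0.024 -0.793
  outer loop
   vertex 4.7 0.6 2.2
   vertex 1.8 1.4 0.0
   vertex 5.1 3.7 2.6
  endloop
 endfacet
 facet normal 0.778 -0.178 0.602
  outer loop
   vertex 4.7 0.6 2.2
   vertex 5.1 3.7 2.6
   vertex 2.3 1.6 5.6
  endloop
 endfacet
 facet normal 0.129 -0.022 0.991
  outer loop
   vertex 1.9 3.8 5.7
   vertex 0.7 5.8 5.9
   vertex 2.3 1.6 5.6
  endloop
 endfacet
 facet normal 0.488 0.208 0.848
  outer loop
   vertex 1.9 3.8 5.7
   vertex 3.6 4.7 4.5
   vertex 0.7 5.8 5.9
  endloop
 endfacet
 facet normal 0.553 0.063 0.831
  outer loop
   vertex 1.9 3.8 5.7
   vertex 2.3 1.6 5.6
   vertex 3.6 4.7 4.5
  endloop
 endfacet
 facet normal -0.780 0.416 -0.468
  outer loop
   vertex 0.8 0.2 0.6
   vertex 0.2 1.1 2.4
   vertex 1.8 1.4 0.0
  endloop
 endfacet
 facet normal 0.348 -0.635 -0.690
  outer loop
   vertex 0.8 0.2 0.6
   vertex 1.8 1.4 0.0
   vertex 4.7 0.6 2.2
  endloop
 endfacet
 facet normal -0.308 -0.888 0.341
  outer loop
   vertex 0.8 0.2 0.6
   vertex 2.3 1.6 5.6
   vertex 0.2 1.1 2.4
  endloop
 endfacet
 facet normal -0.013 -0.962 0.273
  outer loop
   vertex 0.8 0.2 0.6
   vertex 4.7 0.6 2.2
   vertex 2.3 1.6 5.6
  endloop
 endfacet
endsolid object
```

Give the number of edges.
21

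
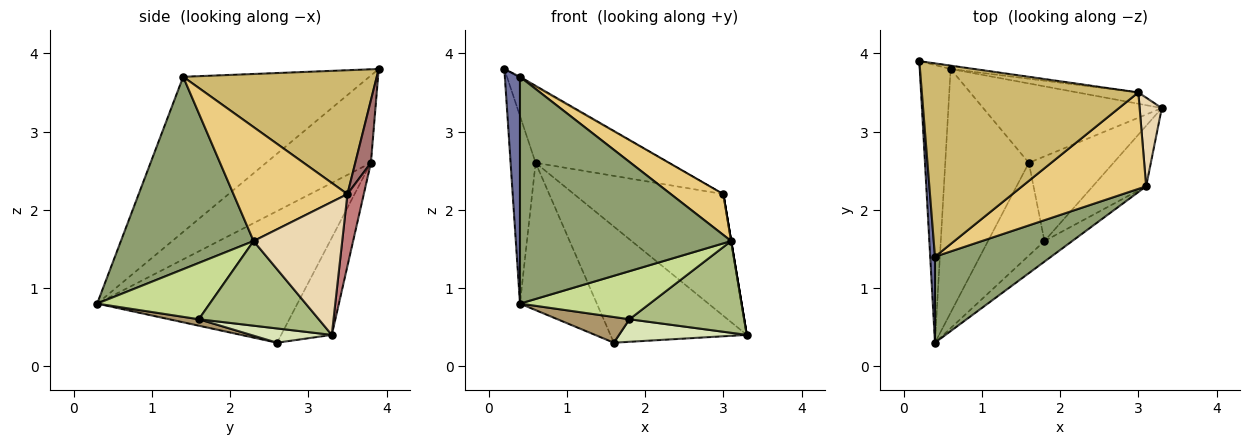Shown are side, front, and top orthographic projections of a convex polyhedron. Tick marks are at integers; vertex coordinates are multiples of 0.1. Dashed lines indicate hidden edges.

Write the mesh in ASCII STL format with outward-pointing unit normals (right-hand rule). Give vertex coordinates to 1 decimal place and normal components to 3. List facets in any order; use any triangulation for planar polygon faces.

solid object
 facet normal -0.996 -0.081 0.031
  outer loop
   vertex 0.4 1.4 3.7
   vertex 0.2 3.9 3.8
   vertex 0.4 0.3 0.8
  endloop
 endfacet
 facet normal -0.293 0.789 -0.539
  outer loop
   vertex 0.6 3.8 2.6
   vertex 3.3 3.3 0.4
   vertex 1.6 2.6 0.3
  endloop
 endfacet
 facet normal -0.920 0.220 -0.325
  outer loop
   vertex 0.6 3.8 2.6
   vertex 0.4 0.3 0.8
   vertex 0.2 3.9 3.8
  endloop
 endfacet
 facet normal -0.803 0.308 -0.510
  outer loop
   vertex 0.6 3.8 2.6
   vertex 1.6 2.6 0.3
   vertex 0.4 0.3 0.8
  endloop
 endfacet
 facet normal 0.507 -0.806 0.306
  outer loop
   vertex 3.1 2.3 1.6
   vertex 0.4 1.4 3.7
   vertex 0.4 0.3 0.8
  endloop
 endfacet
 facet normal 0.658 -0.629 -0.415
  outer loop
   vertex 1.8 1.6 0.6
   vertex 3.3 3.3 0.4
   vertex 3.1 2.3 1.6
  endloop
 endfacet
 facet normal 0.624 -0.719 -0.307
  outer loop
   vertex 1.8 1.6 0.6
   vertex 3.1 2.3 1.6
   vertex 0.4 0.3 0.8
  endloop
 endfacet
 facet normal 0.161 -0.254 -0.954
  outer loop
   vertex 1.8 1.6 0.6
   vertex 1.6 2.6 0.3
   vertex 3.3 3.3 0.4
  endloop
 endfacet
 facet normal 0.110 -0.265 -0.958
  outer loop
   vertex 1.8 1.6 0.6
   vertex 0.4 0.3 0.8
   vertex 1.6 2.6 0.3
  endloop
 endfacet
 facet normal 0.497 0.005 0.868
  outer loop
   vertex 3.0 3.5 2.2
   vertex 0.2 3.9 3.8
   vertex 0.4 1.4 3.7
  endloop
 endfacet
 facet normal 0.646 -0.298 0.703
  outer loop
   vertex 3.0 3.5 2.2
   vertex 0.4 1.4 3.7
   vertex 3.1 2.3 1.6
  endloop
 endfacet
 facet normal 0.986 0.000 0.164
  outer loop
   vertex 3.0 3.5 2.2
   vertex 3.1 2.3 1.6
   vertex 3.3 3.3 0.4
  endloop
 endfacet
 facet normal 0.117 0.992 -0.044
  outer loop
   vertex 3.0 3.5 2.2
   vertex 0.6 3.8 2.6
   vertex 0.2 3.9 3.8
  endloop
 endfacet
 facet normal 0.108 0.990 -0.092
  outer loop
   vertex 3.0 3.5 2.2
   vertex 3.3 3.3 0.4
   vertex 0.6 3.8 2.6
  endloop
 endfacet
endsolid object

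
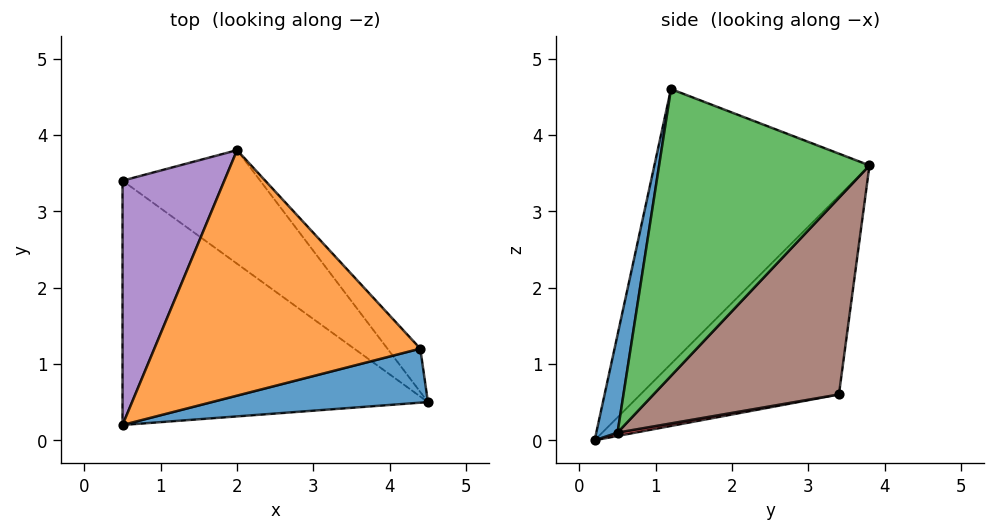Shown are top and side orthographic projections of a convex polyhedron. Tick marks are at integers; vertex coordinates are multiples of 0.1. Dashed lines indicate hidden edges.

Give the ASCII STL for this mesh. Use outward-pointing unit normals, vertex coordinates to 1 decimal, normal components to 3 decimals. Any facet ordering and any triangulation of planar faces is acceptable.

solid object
 facet normal 0.070 -0.985 0.155
  outer loop
   vertex 4.4 1.2 4.6
   vertex 0.5 0.2 0.0
   vertex 4.5 0.5 0.1
  endloop
 endfacet
 facet normal -0.668 -0.368 0.647
  outer loop
   vertex 4.4 1.2 4.6
   vertex 2.0 3.8 3.6
   vertex 0.5 0.2 0.0
  endloop
 endfacet
 facet normal 0.748 0.658 -0.086
  outer loop
   vertex 4.4 1.2 4.6
   vertex 4.5 0.5 0.1
   vertex 2.0 3.8 3.6
  endloop
 endfacet
 facet normal 0.011 0.184 -0.983
  outer loop
   vertex 0.5 3.4 0.6
   vertex 4.5 0.5 0.1
   vertex 0.5 0.2 0.0
  endloop
 endfacet
 facet normal -0.887 -0.085 0.455
  outer loop
   vertex 0.5 3.4 0.6
   vertex 0.5 0.2 0.0
   vertex 2.0 3.8 3.6
  endloop
 endfacet
 facet normal 0.517 0.776 -0.362
  outer loop
   vertex 0.5 3.4 0.6
   vertex 2.0 3.8 3.6
   vertex 4.5 0.5 0.1
  endloop
 endfacet
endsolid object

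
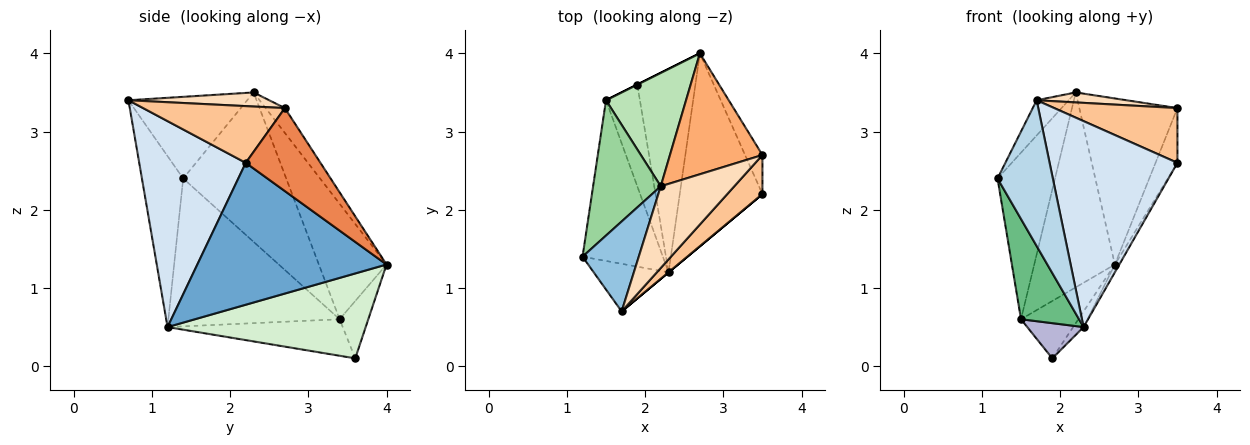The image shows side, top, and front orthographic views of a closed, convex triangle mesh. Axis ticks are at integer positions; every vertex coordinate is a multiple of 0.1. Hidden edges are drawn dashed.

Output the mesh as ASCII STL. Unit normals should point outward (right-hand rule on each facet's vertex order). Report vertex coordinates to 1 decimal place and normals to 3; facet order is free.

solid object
 facet normal 0.864 0.020 -0.503
  outer loop
   vertex 2.3 1.2 0.5
   vertex 2.7 4.0 1.3
   vertex 3.5 2.2 2.6
  endloop
 endfacet
 facet normal -0.804 0.217 0.554
  outer loop
   vertex 1.7 0.7 3.4
   vertex 2.2 2.3 3.5
   vertex 1.2 1.4 2.4
  endloop
 endfacet
 facet normal -0.579 -0.775 -0.253
  outer loop
   vertex 1.7 0.7 3.4
   vertex 1.2 1.4 2.4
   vertex 2.3 1.2 0.5
  endloop
 endfacet
 facet normal 0.640 -0.768 0.000
  outer loop
   vertex 1.7 0.7 3.4
   vertex 2.3 1.2 0.5
   vertex 3.5 2.2 2.6
  endloop
 endfacet
 facet normal 0.941 0.276 -0.197
  outer loop
   vertex 3.5 2.7 3.3
   vertex 3.5 2.2 2.6
   vertex 2.7 4.0 1.3
  endloop
 endfacet
 facet normal -0.156 0.798 0.581
  outer loop
   vertex 3.5 2.7 3.3
   vertex 2.7 4.0 1.3
   vertex 2.2 2.3 3.5
  endloop
 endfacet
 facet normal 0.684 -0.594 0.424
  outer loop
   vertex 3.5 2.7 3.3
   vertex 1.7 0.7 3.4
   vertex 3.5 2.2 2.6
  endloop
 endfacet
 facet normal 0.187 -0.119 0.975
  outer loop
   vertex 3.5 2.7 3.3
   vertex 2.2 2.3 3.5
   vertex 1.7 0.7 3.4
  endloop
 endfacet
 facet normal -0.842 -0.285 -0.458
  outer loop
   vertex 1.5 3.4 0.6
   vertex 2.3 1.2 0.5
   vertex 1.2 1.4 2.4
  endloop
 endfacet
 facet normal -0.812 0.453 0.368
  outer loop
   vertex 1.5 3.4 0.6
   vertex 1.2 1.4 2.4
   vertex 2.2 2.3 3.5
  endloop
 endfacet
 facet normal -0.587 0.700 0.407
  outer loop
   vertex 1.5 3.4 0.6
   vertex 2.2 2.3 3.5
   vertex 2.7 4.0 1.3
  endloop
 endfacet
 facet normal 0.825 0.043 -0.564
  outer loop
   vertex 1.9 3.6 0.1
   vertex 2.7 4.0 1.3
   vertex 2.3 1.2 0.5
  endloop
 endfacet
 facet normal -0.447 0.894 0.000
  outer loop
   vertex 1.9 3.6 0.1
   vertex 1.5 3.4 0.6
   vertex 2.7 4.0 1.3
  endloop
 endfacet
 facet normal -0.713 -0.229 -0.662
  outer loop
   vertex 1.9 3.6 0.1
   vertex 2.3 1.2 0.5
   vertex 1.5 3.4 0.6
  endloop
 endfacet
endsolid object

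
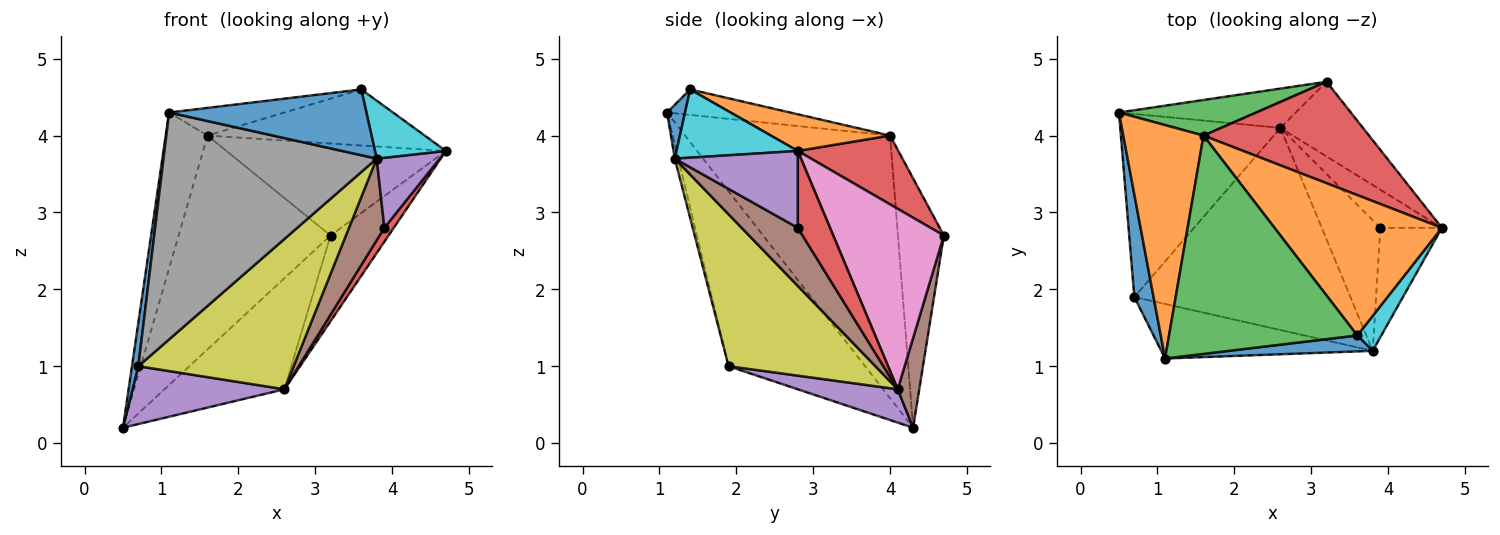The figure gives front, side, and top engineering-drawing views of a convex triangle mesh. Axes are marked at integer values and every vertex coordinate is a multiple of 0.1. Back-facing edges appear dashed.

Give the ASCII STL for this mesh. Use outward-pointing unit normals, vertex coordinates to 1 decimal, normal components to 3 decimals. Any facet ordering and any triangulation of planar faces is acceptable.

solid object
 facet normal -0.993 -0.046 0.109
  outer loop
   vertex 0.7 1.9 1.0
   vertex 1.1 1.1 4.3
   vertex 0.5 4.3 0.2
  endloop
 endfacet
 facet normal -0.939 0.192 0.287
  outer loop
   vertex 1.6 4.0 4.0
   vertex 0.5 4.3 0.2
   vertex 1.1 1.1 4.3
  endloop
 endfacet
 facet normal -0.286 0.945 0.157
  outer loop
   vertex 1.6 4.0 4.0
   vertex 3.2 4.7 2.7
   vertex 0.5 4.3 0.2
  endloop
 endfacet
 facet normal 0.294 0.642 0.708
  outer loop
   vertex 1.6 4.0 4.0
   vertex 4.7 2.8 3.8
   vertex 3.2 4.7 2.7
  endloop
 endfacet
 facet normal 0.195 -0.296 -0.935
  outer loop
   vertex 2.6 4.1 0.7
   vertex 0.7 1.9 1.0
   vertex 0.5 4.3 0.2
  endloop
 endfacet
 facet normal 0.167 0.930 -0.329
  outer loop
   vertex 2.6 4.1 0.7
   vertex 0.5 4.3 0.2
   vertex 3.2 4.7 2.7
  endloop
 endfacet
 facet normal 0.821 0.431 -0.375
  outer loop
   vertex 2.6 4.1 0.7
   vertex 3.2 4.7 2.7
   vertex 4.7 2.8 3.8
  endloop
 endfacet
 facet normal -0.016 -0.972 -0.234
  outer loop
   vertex 3.8 1.2 3.7
   vertex 1.1 1.1 4.3
   vertex 0.7 1.9 1.0
  endloop
 endfacet
 facet normal 0.491 -0.520 -0.699
  outer loop
   vertex 3.8 1.2 3.7
   vertex 0.7 1.9 1.0
   vertex 2.6 4.1 0.7
  endloop
 endfacet
 facet normal 0.826 -0.483 0.291
  outer loop
   vertex 3.6 1.4 4.6
   vertex 3.8 1.2 3.7
   vertex 4.7 2.8 3.8
  endloop
 endfacet
 facet normal 0.088 -0.968 0.235
  outer loop
   vertex 3.6 1.4 4.6
   vertex 1.1 1.1 4.3
   vertex 3.8 1.2 3.7
  endloop
 endfacet
 facet normal 0.199 0.363 0.910
  outer loop
   vertex 3.6 1.4 4.6
   vertex 4.7 2.8 3.8
   vertex 1.6 4.0 4.0
  endloop
 endfacet
 facet normal -0.133 0.125 0.983
  outer loop
   vertex 3.6 1.4 4.6
   vertex 1.6 4.0 4.0
   vertex 1.1 1.1 4.3
  endloop
 endfacet
 facet normal 0.761 -0.223 -0.609
  outer loop
   vertex 3.9 2.8 2.8
   vertex 2.6 4.1 0.7
   vertex 4.7 2.8 3.8
  endloop
 endfacet
 facet normal 0.725 -0.372 -0.580
  outer loop
   vertex 3.9 2.8 2.8
   vertex 4.7 2.8 3.8
   vertex 3.8 1.2 3.7
  endloop
 endfacet
 facet normal 0.643 -0.405 -0.649
  outer loop
   vertex 3.9 2.8 2.8
   vertex 3.8 1.2 3.7
   vertex 2.6 4.1 0.7
  endloop
 endfacet
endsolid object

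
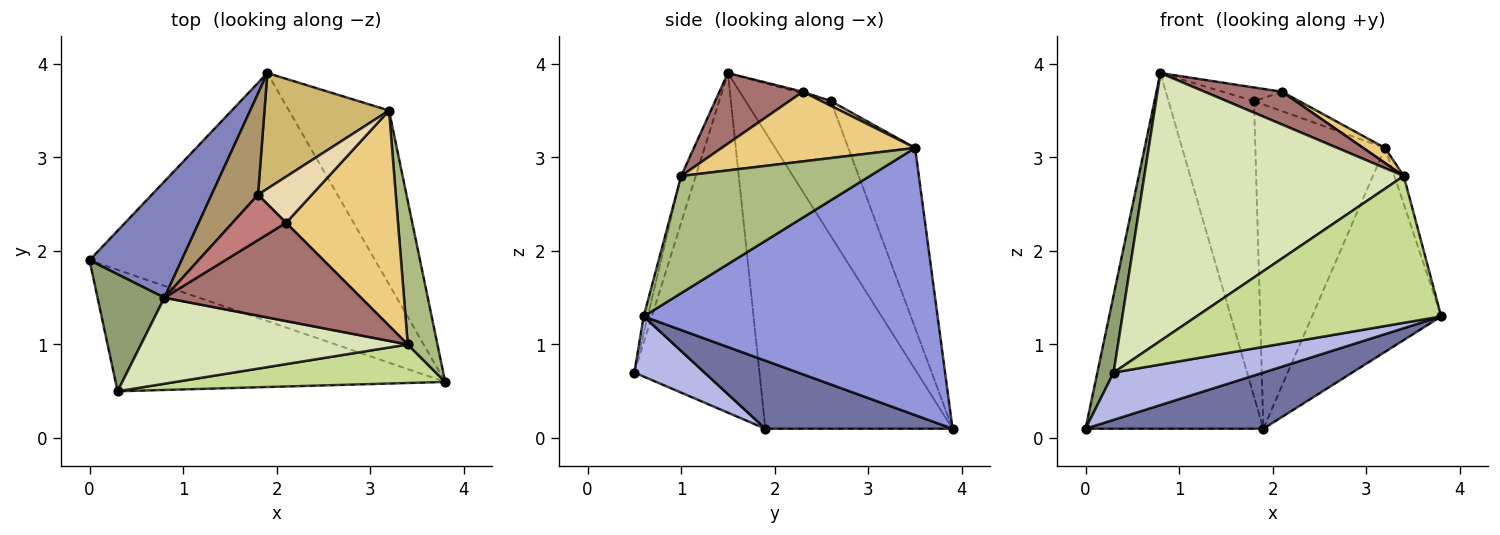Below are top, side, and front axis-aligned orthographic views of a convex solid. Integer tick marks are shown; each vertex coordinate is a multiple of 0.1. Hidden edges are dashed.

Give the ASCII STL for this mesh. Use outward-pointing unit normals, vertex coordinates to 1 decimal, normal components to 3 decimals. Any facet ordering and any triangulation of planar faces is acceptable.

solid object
 facet normal 0.226 -0.215 -0.950
  outer loop
   vertex 1.9 3.9 0.1
   vertex 3.8 0.6 1.3
   vertex 0.0 1.9 0.1
  endloop
 endfacet
 facet normal -0.707 0.672 0.220
  outer loop
   vertex 0.8 1.5 3.9
   vertex 1.9 3.9 0.1
   vertex 0.0 1.9 0.1
  endloop
 endfacet
 facet normal 0.866 0.381 -0.324
  outer loop
   vertex 3.2 3.5 3.1
   vertex 3.8 0.6 1.3
   vertex 1.9 3.9 0.1
  endloop
 endfacet
 facet normal 0.168 -0.358 -0.919
  outer loop
   vertex 0.3 0.5 0.7
   vertex 0.0 1.9 0.1
   vertex 3.8 0.6 1.3
  endloop
 endfacet
 facet normal -0.973 -0.126 0.192
  outer loop
   vertex 0.3 0.5 0.7
   vertex 0.8 1.5 3.9
   vertex 0.0 1.9 0.1
  endloop
 endfacet
 facet normal 0.968 0.048 0.245
  outer loop
   vertex 3.4 1.0 2.8
   vertex 3.8 0.6 1.3
   vertex 3.2 3.5 3.1
  endloop
 endfacet
 facet normal -0.016 -0.967 0.254
  outer loop
   vertex 3.4 1.0 2.8
   vertex 0.3 0.5 0.7
   vertex 3.8 0.6 1.3
  endloop
 endfacet
 facet normal -0.054 -0.951 0.305
  outer loop
   vertex 3.4 1.0 2.8
   vertex 0.8 1.5 3.9
   vertex 0.3 0.5 0.7
  endloop
 endfacet
 facet normal -0.686 0.688 0.236
  outer loop
   vertex 1.8 2.6 3.6
   vertex 1.9 3.9 0.1
   vertex 0.8 1.5 3.9
  endloop
 endfacet
 facet normal -0.437 0.847 0.302
  outer loop
   vertex 1.8 2.6 3.6
   vertex 3.2 3.5 3.1
   vertex 1.9 3.9 0.1
  endloop
 endfacet
 facet normal 0.527 -0.060 0.848
  outer loop
   vertex 2.1 2.3 3.7
   vertex 3.4 1.0 2.8
   vertex 3.2 3.5 3.1
  endloop
 endfacet
 facet normal 0.080 0.386 0.919
  outer loop
   vertex 2.1 2.3 3.7
   vertex 3.2 3.5 3.1
   vertex 1.8 2.6 3.6
  endloop
 endfacet
 facet normal 0.322 -0.299 0.898
  outer loop
   vertex 2.1 2.3 3.7
   vertex 0.8 1.5 3.9
   vertex 3.4 1.0 2.8
  endloop
 endfacet
 facet normal -0.030 0.289 0.957
  outer loop
   vertex 2.1 2.3 3.7
   vertex 1.8 2.6 3.6
   vertex 0.8 1.5 3.9
  endloop
 endfacet
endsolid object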